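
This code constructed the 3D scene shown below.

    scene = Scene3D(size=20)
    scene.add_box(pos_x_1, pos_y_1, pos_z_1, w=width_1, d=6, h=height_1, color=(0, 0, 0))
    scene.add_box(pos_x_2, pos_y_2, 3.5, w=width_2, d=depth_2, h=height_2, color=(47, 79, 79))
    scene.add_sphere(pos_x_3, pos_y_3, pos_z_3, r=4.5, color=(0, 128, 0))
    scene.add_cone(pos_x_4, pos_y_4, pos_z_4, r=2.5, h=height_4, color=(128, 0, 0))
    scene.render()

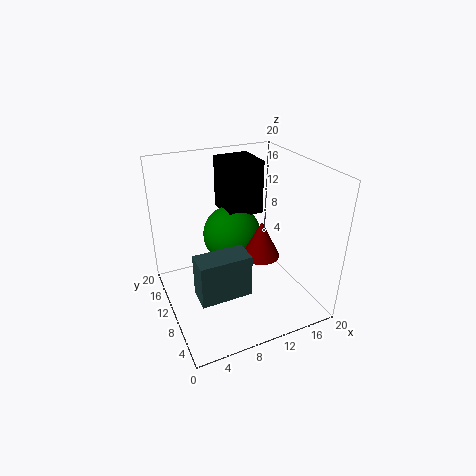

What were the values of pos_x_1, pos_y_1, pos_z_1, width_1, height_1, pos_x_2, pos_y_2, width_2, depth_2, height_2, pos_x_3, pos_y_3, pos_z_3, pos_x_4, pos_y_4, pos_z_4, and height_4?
pos_x_1 = 10.5
pos_y_1 = 14
pos_z_1 = 11
width_1 = 5.5
height_1 = 8
pos_x_2 = 3
pos_y_2 = 5.5
width_2 = 7
depth_2 = 3.5
height_2 = 6
pos_x_3 = 11.5
pos_y_3 = 15.5
pos_z_3 = 7.5
pos_x_4 = 12
pos_y_4 = 7
pos_z_4 = 8.5
height_4 = 5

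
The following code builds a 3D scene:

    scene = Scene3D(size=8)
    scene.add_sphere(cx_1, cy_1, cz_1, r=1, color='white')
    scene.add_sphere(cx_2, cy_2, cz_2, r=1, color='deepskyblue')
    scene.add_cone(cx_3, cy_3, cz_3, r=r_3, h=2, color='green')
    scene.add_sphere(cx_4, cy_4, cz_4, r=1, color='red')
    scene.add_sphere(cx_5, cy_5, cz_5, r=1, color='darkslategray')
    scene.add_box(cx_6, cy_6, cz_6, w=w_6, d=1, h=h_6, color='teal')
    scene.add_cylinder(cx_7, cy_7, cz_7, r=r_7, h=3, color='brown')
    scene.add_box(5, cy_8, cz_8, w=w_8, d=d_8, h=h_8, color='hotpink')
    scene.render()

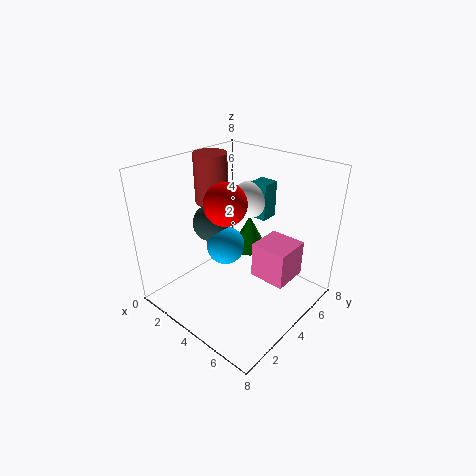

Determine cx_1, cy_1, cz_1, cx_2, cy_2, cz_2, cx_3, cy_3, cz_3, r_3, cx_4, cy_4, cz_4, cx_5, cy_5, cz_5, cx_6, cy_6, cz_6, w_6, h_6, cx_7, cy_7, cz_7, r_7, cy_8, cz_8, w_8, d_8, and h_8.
cx_1 = 4, cy_1 = 5, cz_1 = 6, cx_2 = 4, cy_2 = 3, cz_2 = 4, cx_3 = 4, cy_3 = 5, cz_3 = 3, r_3 = 1, cx_4 = 5, cy_4 = 2, cz_4 = 7, cx_5 = 3, cy_5 = 3, cz_5 = 5, cx_6 = 4, cy_6 = 5, cz_6 = 5, w_6 = 1, h_6 = 2, cx_7 = 1, cy_7 = 5, cz_7 = 5, r_7 = 1, cy_8 = 4, cz_8 = 2, w_8 = 2, d_8 = 2, h_8 = 2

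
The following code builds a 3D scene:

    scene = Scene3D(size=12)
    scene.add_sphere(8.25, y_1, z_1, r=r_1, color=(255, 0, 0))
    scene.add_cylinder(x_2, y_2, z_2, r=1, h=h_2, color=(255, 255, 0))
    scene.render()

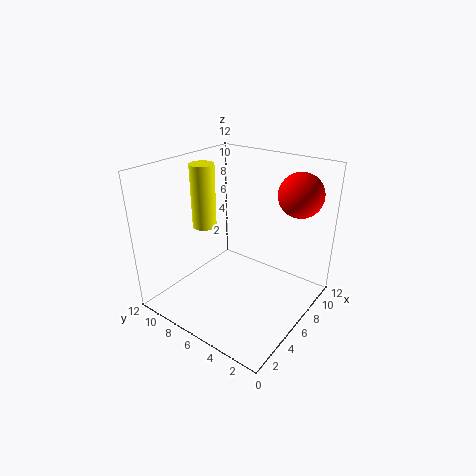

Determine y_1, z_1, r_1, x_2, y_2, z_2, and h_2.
y_1 = 1.75
z_1 = 10
r_1 = 1.75
x_2 = 5
y_2 = 8.75
z_2 = 6.75
h_2 = 5.25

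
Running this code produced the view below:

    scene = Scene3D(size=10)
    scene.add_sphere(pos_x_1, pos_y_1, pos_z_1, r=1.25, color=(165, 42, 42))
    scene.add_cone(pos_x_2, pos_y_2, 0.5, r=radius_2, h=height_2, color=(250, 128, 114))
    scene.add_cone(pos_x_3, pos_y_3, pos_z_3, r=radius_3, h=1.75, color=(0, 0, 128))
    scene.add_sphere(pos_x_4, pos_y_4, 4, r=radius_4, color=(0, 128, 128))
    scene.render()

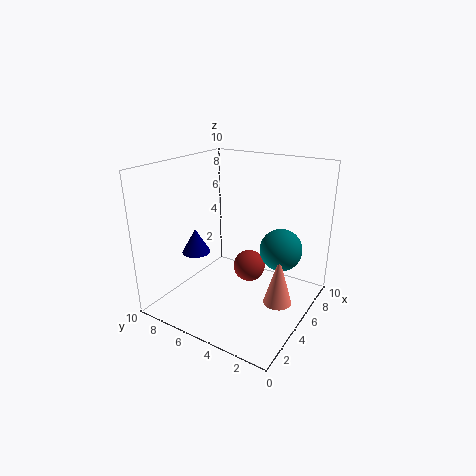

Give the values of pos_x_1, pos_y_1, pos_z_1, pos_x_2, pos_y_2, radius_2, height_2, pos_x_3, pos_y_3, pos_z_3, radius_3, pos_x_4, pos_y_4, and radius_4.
pos_x_1 = 7.5, pos_y_1 = 5.5, pos_z_1 = 1.5, pos_x_2 = 5.5, pos_y_2 = 2, radius_2 = 1, height_2 = 3.5, pos_x_3 = 3.75, pos_y_3 = 7.75, pos_z_3 = 3.75, radius_3 = 1, pos_x_4 = 6.75, pos_y_4 = 2.5, radius_4 = 1.5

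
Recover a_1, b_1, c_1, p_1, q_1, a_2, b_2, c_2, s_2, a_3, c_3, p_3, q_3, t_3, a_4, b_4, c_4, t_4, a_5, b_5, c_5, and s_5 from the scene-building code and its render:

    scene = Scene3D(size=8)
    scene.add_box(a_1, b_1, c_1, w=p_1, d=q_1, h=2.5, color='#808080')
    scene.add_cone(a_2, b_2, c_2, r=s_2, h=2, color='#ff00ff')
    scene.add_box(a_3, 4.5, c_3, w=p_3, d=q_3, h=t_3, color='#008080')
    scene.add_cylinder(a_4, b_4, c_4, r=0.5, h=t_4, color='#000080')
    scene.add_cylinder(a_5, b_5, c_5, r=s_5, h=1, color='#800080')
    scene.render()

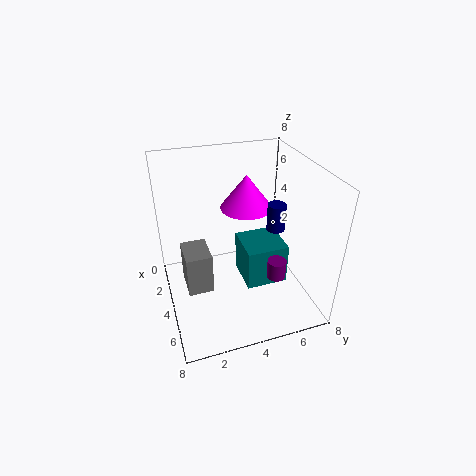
a_1 = 2, b_1 = 1, c_1 = 0.5, p_1 = 2, q_1 = 1.5, a_2 = 2.5, b_2 = 5, c_2 = 5, s_2 = 1.5, a_3 = 2, c_3 = 0.5, p_3 = 2.5, q_3 = 2.5, t_3 = 2.5, a_4 = 4.5, b_4 = 6, c_4 = 4.5, t_4 = 1.5, a_5 = 6, b_5 = 5.5, c_5 = 2.5, s_5 = 0.5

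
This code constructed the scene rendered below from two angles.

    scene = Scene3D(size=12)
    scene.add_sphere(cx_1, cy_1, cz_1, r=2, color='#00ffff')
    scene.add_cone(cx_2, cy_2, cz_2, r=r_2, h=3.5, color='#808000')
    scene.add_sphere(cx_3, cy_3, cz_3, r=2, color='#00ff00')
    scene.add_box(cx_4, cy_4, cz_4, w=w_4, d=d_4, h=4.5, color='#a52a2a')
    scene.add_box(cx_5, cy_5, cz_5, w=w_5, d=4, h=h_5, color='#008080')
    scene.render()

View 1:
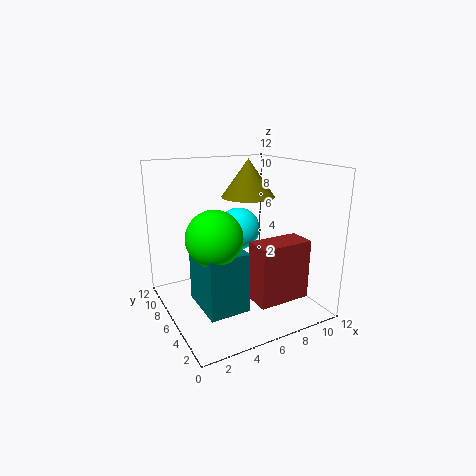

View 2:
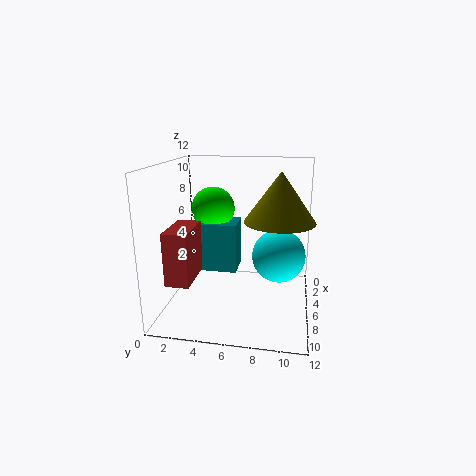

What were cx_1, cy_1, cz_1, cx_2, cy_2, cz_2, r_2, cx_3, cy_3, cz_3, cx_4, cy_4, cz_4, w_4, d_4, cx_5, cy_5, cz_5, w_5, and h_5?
cx_1 = 8; cy_1 = 9.5; cz_1 = 5.5; cx_2 = 9; cy_2 = 9.5; cz_2 = 8.5; r_2 = 2.5; cx_3 = 2.5; cy_3 = 3; cz_3 = 7.5; cx_4 = 5; cy_4 = 0.5; cz_4 = 2.5; w_4 = 4; d_4 = 2; cx_5 = 1.5; cy_5 = 1.5; cz_5 = 2; w_5 = 3; h_5 = 4.5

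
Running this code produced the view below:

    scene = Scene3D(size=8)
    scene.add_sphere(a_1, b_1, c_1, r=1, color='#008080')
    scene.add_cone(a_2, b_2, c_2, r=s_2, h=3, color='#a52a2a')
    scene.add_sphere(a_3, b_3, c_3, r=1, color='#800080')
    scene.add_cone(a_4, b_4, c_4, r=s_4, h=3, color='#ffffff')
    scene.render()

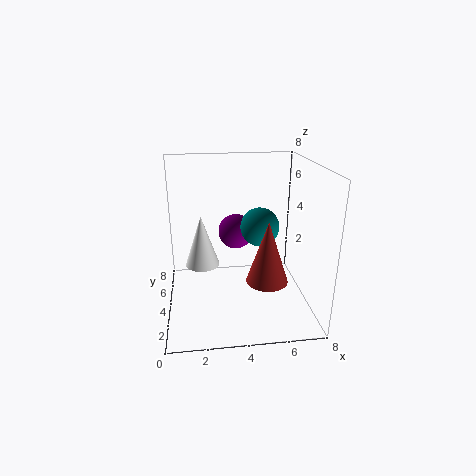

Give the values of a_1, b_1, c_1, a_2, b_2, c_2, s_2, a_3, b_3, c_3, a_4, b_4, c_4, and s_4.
a_1 = 5, b_1 = 3, c_1 = 5, a_2 = 5, b_2 = 1, c_2 = 3, s_2 = 1, a_3 = 4, b_3 = 5, c_3 = 4, a_4 = 2, b_4 = 5, c_4 = 2, s_4 = 1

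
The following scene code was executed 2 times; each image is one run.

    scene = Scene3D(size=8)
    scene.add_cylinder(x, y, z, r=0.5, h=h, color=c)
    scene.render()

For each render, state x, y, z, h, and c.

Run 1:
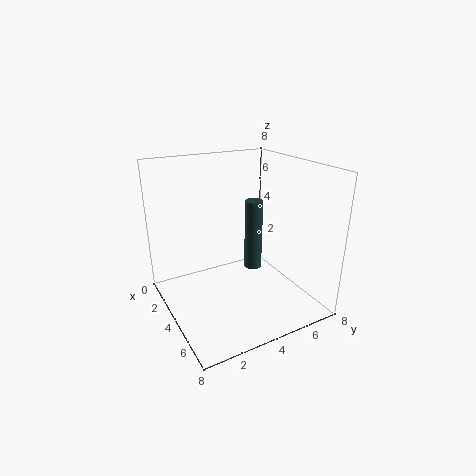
x = 4, y = 5, z = 2, h = 4, c = 'darkslategray'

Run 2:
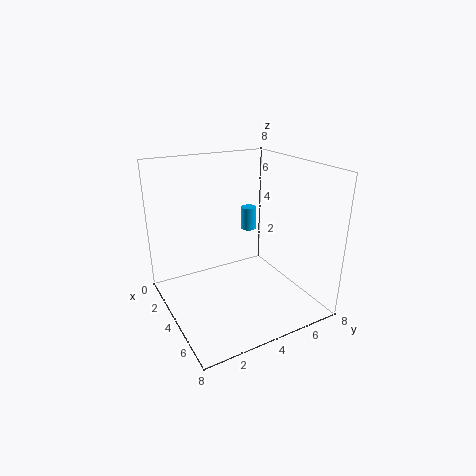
x = 1, y = 6.5, z = 3, h = 1.5, c = 'deepskyblue'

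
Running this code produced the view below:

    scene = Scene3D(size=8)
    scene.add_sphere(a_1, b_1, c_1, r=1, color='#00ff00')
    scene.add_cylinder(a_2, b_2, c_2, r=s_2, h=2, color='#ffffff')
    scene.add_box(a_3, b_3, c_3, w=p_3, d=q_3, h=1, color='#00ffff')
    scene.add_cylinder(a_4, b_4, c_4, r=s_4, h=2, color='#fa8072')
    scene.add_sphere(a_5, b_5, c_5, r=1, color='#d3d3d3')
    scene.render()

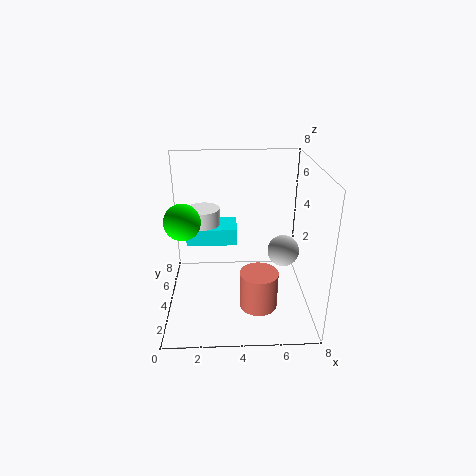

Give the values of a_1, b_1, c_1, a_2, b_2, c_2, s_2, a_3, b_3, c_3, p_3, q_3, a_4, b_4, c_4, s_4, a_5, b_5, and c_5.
a_1 = 1
b_1 = 4
c_1 = 5
a_2 = 2
b_2 = 6
c_2 = 3
s_2 = 1
a_3 = 1
b_3 = 5
c_3 = 3
p_3 = 3
q_3 = 2
a_4 = 5
b_4 = 2
c_4 = 1
s_4 = 1
a_5 = 7
b_5 = 6
c_5 = 2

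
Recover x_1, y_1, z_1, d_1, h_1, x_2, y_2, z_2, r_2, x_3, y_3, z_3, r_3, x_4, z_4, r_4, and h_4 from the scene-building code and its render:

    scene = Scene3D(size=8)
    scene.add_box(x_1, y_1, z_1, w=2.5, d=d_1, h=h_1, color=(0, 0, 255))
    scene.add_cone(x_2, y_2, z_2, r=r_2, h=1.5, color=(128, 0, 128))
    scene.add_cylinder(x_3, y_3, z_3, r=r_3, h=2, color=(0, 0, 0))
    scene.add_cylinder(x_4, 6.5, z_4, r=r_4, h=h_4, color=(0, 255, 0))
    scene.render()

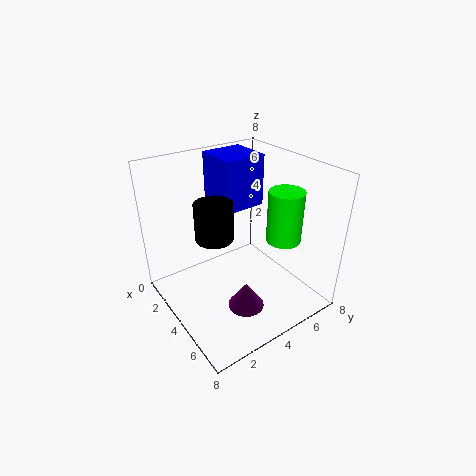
x_1 = 0.5
y_1 = 4
z_1 = 5
d_1 = 2.5
h_1 = 3
x_2 = 5.5
y_2 = 3.5
z_2 = 0.5
r_2 = 1
x_3 = 4
y_3 = 2.5
z_3 = 4.5
r_3 = 1
x_4 = 5
z_4 = 3.5
r_4 = 1
h_4 = 3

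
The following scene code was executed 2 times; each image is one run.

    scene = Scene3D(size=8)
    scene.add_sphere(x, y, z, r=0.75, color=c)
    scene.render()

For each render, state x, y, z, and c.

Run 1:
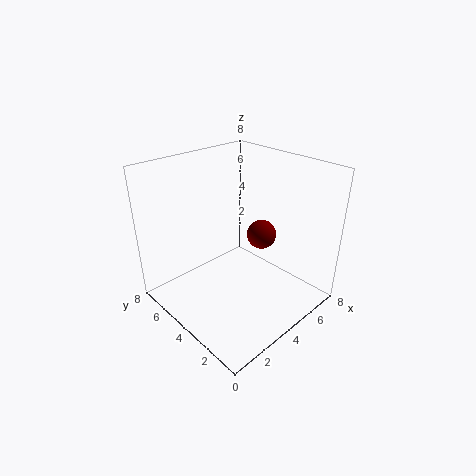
x = 4.25; y = 2.5; z = 4.75; c = 'maroon'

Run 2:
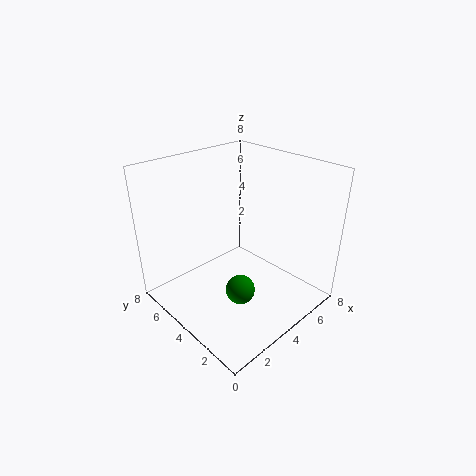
x = 2.5; y = 2.25; z = 2.25; c = 'green'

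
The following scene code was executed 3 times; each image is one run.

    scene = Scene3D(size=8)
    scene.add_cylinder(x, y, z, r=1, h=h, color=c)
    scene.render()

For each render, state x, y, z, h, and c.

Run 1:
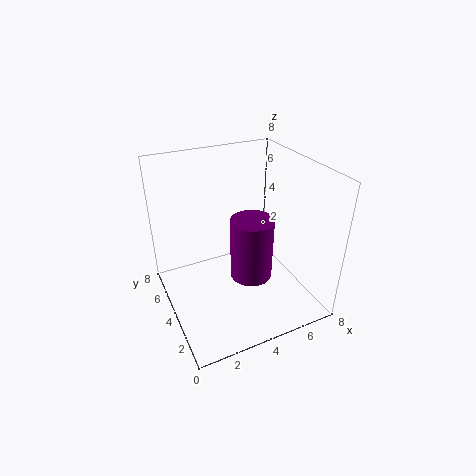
x = 3.5, y = 1.5, z = 3.5, h = 3, c = 'purple'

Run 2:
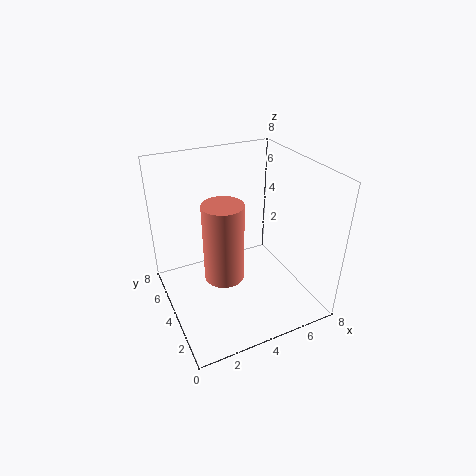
x = 2.5, y = 2.5, z = 3, h = 4, c = 'salmon'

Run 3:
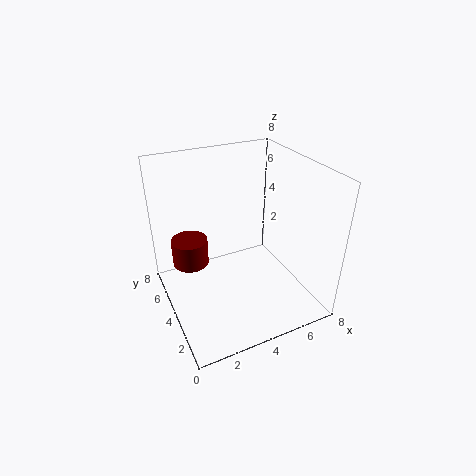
x = 1.5, y = 5, z = 2.5, h = 1.5, c = 'maroon'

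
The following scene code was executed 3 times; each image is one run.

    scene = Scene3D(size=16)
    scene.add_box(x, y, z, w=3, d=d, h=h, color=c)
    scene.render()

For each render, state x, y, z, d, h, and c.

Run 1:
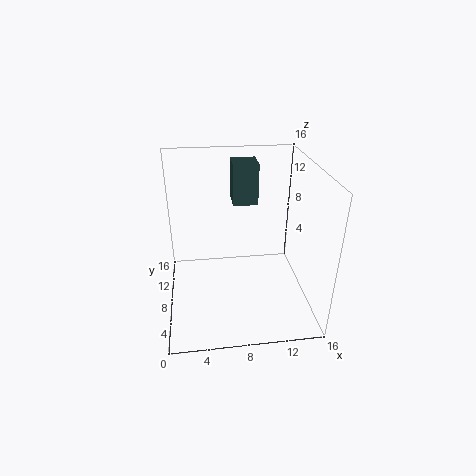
x = 8
y = 12
z = 10
d = 3
h = 5
c = 'darkslategray'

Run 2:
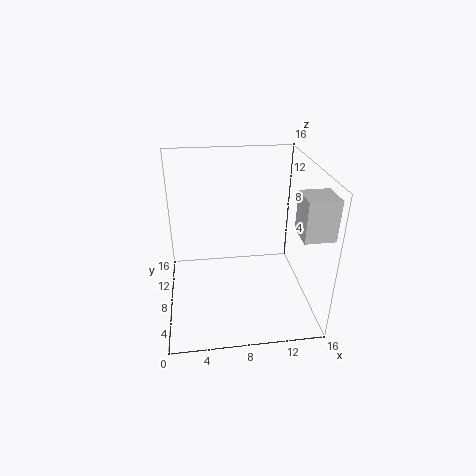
x = 13
y = 1
z = 11
d = 3
h = 4
c = 'lightgray'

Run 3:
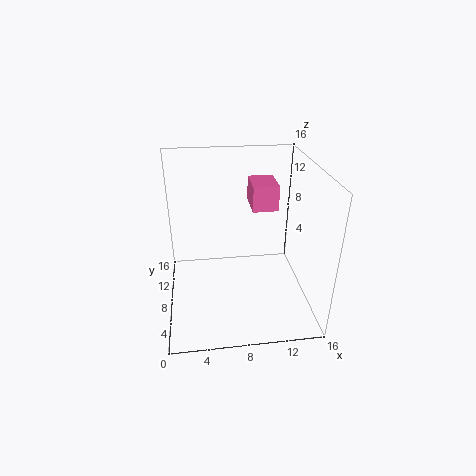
x = 10
y = 10
z = 10
d = 4
h = 3
c = 'hotpink'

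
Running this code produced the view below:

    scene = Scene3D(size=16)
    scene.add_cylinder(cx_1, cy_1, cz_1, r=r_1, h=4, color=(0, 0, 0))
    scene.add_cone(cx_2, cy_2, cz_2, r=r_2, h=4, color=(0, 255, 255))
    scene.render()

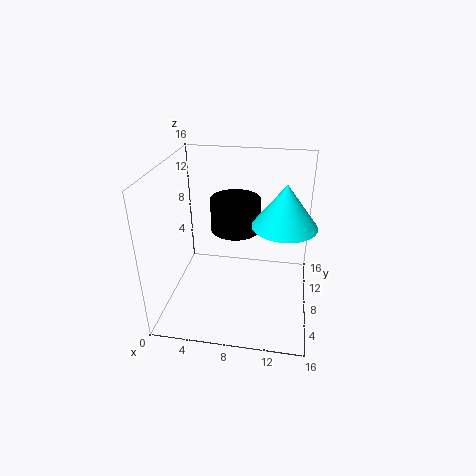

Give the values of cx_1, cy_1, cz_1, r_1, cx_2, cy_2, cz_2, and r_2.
cx_1 = 7
cy_1 = 12
cz_1 = 7
r_1 = 3
cx_2 = 13
cy_2 = 4
cz_2 = 12
r_2 = 3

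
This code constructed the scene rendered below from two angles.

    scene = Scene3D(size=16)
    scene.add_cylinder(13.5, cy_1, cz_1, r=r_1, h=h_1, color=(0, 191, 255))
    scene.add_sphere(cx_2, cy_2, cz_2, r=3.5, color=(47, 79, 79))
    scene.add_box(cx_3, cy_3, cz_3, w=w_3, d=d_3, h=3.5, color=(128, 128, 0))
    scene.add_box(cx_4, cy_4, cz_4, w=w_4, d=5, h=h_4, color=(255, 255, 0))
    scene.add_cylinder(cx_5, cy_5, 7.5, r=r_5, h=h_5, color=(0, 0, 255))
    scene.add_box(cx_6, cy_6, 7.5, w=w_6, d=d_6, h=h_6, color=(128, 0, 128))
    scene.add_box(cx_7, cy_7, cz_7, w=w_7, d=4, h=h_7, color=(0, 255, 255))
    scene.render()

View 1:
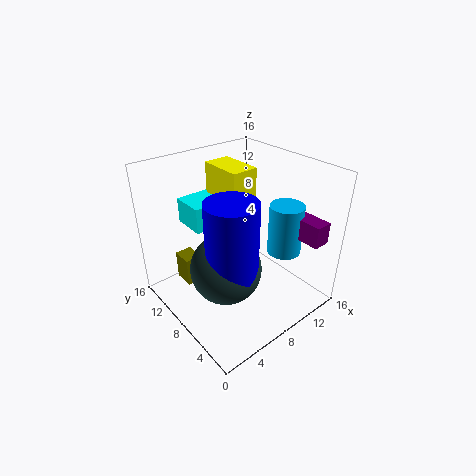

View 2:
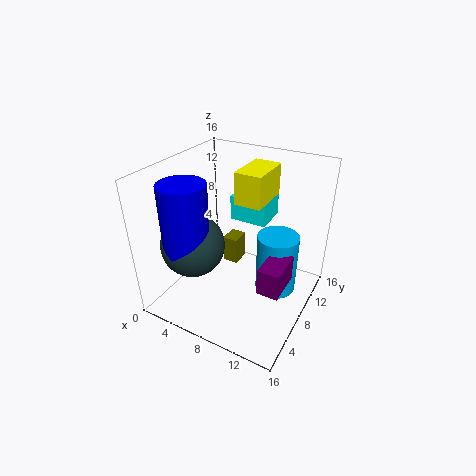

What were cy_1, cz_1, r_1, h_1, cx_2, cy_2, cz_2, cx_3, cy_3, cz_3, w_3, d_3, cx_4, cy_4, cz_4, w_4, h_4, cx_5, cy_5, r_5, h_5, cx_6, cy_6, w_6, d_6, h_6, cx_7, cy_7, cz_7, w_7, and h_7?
cy_1 = 6
cz_1 = 5
r_1 = 2
h_1 = 6
cx_2 = 4
cy_2 = 5
cz_2 = 7.5
cx_3 = 3.5
cy_3 = 12
cz_3 = 1
w_3 = 2
d_3 = 2.5
cx_4 = 7.5
cy_4 = 8
cz_4 = 12
w_4 = 3
h_4 = 3.5
cx_5 = 4
cy_5 = 4
r_5 = 2.5
h_5 = 7.5
cx_6 = 13.5
cy_6 = 1.5
w_6 = 2
d_6 = 3.5
h_6 = 2.5
cx_7 = 5
cy_7 = 11.5
cz_7 = 8
w_7 = 4.5
h_7 = 3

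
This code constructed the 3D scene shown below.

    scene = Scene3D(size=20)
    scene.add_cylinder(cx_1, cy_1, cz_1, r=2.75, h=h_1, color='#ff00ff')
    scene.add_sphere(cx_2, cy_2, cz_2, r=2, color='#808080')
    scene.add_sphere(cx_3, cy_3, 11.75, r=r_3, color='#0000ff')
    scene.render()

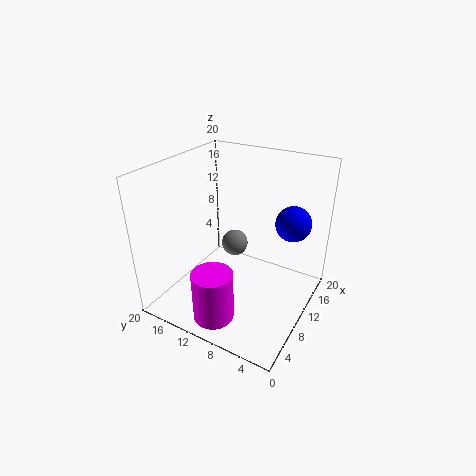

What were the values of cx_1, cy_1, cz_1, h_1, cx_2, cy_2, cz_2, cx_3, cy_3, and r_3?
cx_1 = 3.75; cy_1 = 10.25; cz_1 = 0.75; h_1 = 7; cx_2 = 13.75; cy_2 = 12.75; cz_2 = 6.5; cx_3 = 14.5; cy_3 = 3.75; r_3 = 2.5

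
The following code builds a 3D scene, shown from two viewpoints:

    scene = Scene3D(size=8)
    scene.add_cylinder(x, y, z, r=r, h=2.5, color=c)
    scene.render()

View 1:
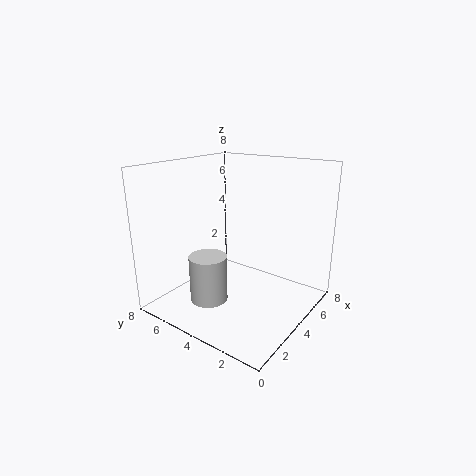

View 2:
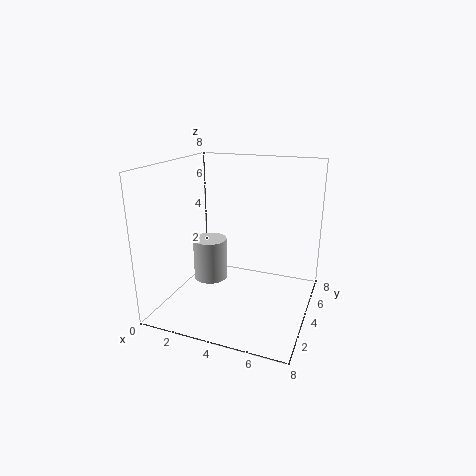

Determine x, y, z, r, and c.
x = 2; y = 4.5; z = 1; r = 1; c = 'lightgray'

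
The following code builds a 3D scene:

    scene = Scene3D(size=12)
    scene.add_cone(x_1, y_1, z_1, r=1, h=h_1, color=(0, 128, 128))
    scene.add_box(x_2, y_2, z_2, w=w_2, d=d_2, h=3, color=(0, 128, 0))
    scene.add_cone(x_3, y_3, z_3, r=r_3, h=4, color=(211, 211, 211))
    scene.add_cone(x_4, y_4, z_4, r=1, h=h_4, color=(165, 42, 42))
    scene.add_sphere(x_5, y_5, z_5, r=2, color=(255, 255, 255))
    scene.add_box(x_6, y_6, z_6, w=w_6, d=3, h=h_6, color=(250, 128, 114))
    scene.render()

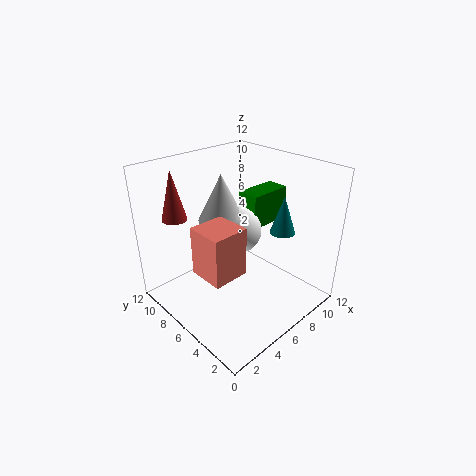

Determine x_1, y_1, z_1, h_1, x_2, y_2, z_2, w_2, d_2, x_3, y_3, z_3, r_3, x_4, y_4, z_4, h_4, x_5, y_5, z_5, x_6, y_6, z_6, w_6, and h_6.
x_1 = 8; y_1 = 3; z_1 = 7; h_1 = 3; x_2 = 8; y_2 = 6; z_2 = 6; w_2 = 4; d_2 = 2; x_3 = 6; y_3 = 8; z_3 = 7; r_3 = 2; x_4 = 2; y_4 = 9; z_4 = 8; h_4 = 4; x_5 = 7; y_5 = 7; z_5 = 6; x_6 = 2; y_6 = 4; z_6 = 4; w_6 = 3; h_6 = 4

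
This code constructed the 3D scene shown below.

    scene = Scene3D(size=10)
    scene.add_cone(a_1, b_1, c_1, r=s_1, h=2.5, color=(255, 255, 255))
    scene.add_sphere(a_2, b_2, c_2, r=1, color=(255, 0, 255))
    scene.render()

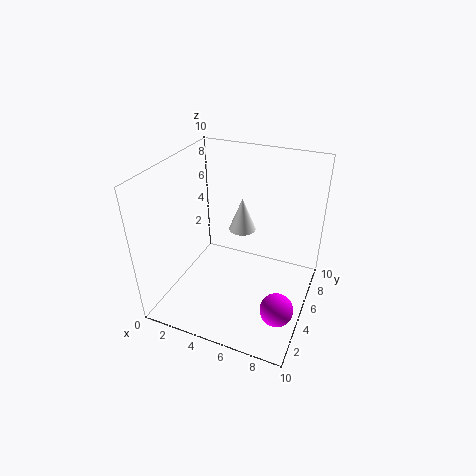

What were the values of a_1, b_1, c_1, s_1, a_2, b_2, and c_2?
a_1 = 4.5
b_1 = 7
c_1 = 4.5
s_1 = 1
a_2 = 9
b_2 = 1.5
c_2 = 3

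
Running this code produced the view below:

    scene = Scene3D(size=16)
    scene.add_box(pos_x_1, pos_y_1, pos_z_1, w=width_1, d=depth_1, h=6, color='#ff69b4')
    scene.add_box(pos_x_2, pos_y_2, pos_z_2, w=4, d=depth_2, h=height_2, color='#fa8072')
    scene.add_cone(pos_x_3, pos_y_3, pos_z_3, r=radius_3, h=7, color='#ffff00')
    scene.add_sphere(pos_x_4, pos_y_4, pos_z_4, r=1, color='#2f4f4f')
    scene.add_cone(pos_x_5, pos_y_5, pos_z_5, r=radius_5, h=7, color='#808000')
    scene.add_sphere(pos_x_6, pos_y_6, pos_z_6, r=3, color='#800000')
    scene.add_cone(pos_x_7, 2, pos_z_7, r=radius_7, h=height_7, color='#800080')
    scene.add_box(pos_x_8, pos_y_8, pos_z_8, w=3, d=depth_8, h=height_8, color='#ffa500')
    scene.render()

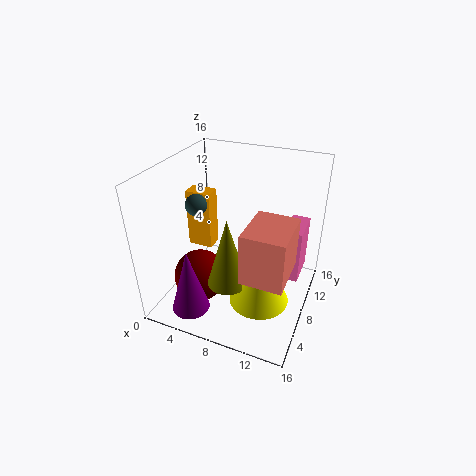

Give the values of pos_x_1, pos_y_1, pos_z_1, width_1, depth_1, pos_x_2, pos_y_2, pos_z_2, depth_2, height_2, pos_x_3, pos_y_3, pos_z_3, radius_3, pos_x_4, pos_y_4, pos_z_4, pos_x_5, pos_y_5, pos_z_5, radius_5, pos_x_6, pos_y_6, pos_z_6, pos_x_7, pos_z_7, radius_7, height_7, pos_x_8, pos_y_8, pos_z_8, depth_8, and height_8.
pos_x_1 = 13, pos_y_1 = 8, pos_z_1 = 4, width_1 = 2, depth_1 = 4, pos_x_2 = 11, pos_y_2 = 1, pos_z_2 = 8, depth_2 = 5, height_2 = 5, pos_x_3 = 12, pos_y_3 = 4, pos_z_3 = 4, radius_3 = 3, pos_x_4 = 6, pos_y_4 = 3, pos_z_4 = 14, pos_x_5 = 9, pos_y_5 = 3, pos_z_5 = 6, radius_5 = 2, pos_x_6 = 4, pos_y_6 = 6, pos_z_6 = 3, pos_x_7 = 5, pos_z_7 = 2, radius_7 = 2, height_7 = 7, pos_x_8 = 1, pos_y_8 = 9, pos_z_8 = 5, depth_8 = 2, height_8 = 7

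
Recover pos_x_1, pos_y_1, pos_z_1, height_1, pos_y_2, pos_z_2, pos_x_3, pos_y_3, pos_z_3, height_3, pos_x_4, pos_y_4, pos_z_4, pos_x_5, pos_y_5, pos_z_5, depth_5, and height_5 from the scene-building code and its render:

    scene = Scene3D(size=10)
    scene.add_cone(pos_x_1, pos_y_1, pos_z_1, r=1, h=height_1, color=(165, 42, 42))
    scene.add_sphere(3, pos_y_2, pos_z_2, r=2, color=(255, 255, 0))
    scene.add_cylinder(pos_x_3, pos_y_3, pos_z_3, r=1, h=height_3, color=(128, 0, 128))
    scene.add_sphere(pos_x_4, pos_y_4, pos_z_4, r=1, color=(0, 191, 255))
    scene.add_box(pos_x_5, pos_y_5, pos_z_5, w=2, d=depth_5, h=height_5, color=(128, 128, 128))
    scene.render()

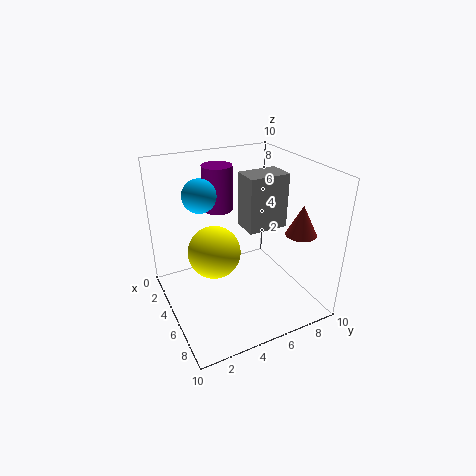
pos_x_1 = 8, pos_y_1 = 8, pos_z_1 = 6, height_1 = 2, pos_y_2 = 4, pos_z_2 = 3, pos_x_3 = 4, pos_y_3 = 4, pos_z_3 = 7, height_3 = 3, pos_x_4 = 6, pos_y_4 = 2, pos_z_4 = 9, pos_x_5 = 3, pos_y_5 = 6, pos_z_5 = 5, depth_5 = 3, height_5 = 4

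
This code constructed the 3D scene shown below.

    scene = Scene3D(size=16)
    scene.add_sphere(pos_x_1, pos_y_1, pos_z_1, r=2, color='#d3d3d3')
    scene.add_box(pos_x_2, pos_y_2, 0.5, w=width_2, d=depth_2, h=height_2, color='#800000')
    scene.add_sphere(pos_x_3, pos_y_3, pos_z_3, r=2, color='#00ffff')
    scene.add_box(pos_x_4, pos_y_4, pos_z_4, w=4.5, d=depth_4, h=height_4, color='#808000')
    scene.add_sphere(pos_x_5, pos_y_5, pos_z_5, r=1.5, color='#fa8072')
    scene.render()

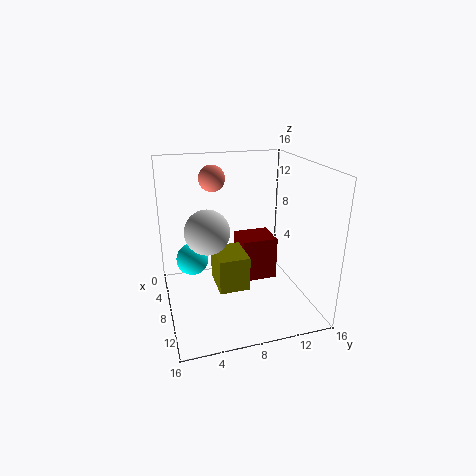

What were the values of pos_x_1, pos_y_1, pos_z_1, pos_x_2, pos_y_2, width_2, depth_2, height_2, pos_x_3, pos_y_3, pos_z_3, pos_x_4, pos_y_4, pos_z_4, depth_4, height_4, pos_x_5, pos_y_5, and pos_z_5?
pos_x_1 = 13.5
pos_y_1 = 3.5
pos_z_1 = 11.5
pos_x_2 = 1.5
pos_y_2 = 9.5
width_2 = 4
depth_2 = 4.5
height_2 = 5.5
pos_x_3 = 3
pos_y_3 = 3.5
pos_z_3 = 3.5
pos_x_4 = 5
pos_y_4 = 5.5
pos_z_4 = 2
depth_4 = 3.5
height_4 = 4
pos_x_5 = 4.5
pos_y_5 = 6
pos_z_5 = 14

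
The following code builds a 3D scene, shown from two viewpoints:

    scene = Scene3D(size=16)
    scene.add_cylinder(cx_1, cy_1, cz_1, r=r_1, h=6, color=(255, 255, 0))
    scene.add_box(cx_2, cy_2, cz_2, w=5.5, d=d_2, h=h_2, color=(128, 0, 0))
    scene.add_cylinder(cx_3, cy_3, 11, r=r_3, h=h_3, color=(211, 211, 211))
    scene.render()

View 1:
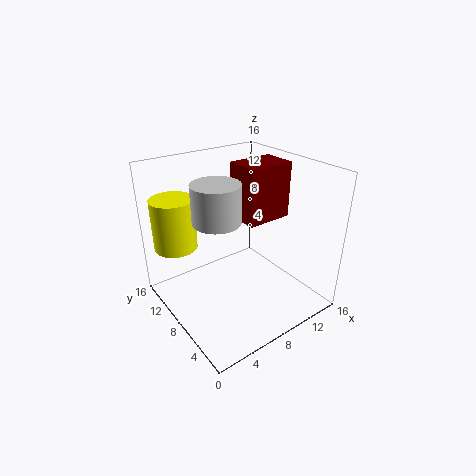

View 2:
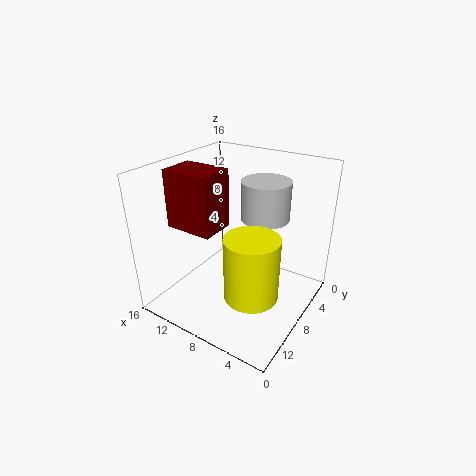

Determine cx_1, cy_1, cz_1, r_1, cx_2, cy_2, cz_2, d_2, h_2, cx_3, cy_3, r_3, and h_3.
cx_1 = 3
cy_1 = 13.5
cz_1 = 6
r_1 = 2.5
cx_2 = 9.5
cy_2 = 7.5
cz_2 = 9
d_2 = 4
h_2 = 6.5
cx_3 = 5
cy_3 = 7.5
r_3 = 2.5
h_3 = 4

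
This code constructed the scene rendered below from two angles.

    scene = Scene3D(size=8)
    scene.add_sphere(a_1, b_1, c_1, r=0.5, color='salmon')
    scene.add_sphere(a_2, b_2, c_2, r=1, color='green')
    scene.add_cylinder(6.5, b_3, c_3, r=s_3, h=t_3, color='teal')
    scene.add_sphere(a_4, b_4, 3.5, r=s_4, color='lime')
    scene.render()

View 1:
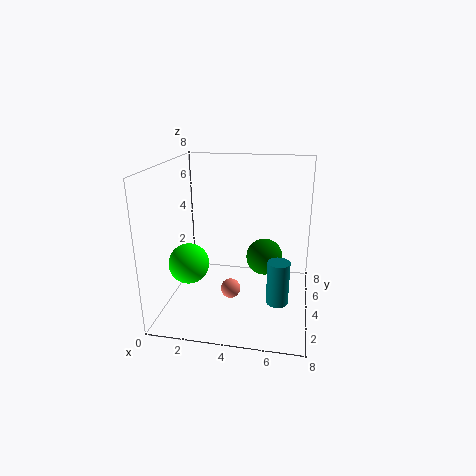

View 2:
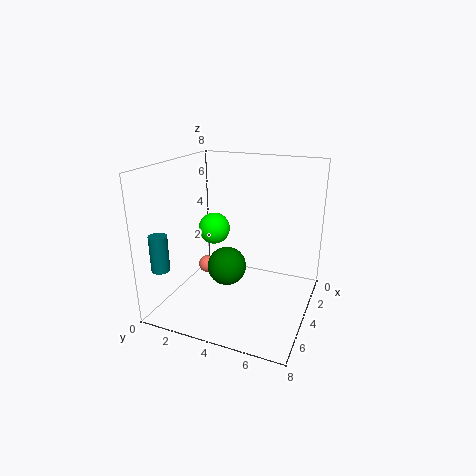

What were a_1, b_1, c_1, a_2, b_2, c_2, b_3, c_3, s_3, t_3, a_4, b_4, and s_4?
a_1 = 4; b_1 = 2; c_1 = 2; a_2 = 5.5; b_2 = 4; c_2 = 3; b_3 = 0.5; c_3 = 2.5; s_3 = 0.5; t_3 = 2; a_4 = 2; b_4 = 1.5; s_4 = 1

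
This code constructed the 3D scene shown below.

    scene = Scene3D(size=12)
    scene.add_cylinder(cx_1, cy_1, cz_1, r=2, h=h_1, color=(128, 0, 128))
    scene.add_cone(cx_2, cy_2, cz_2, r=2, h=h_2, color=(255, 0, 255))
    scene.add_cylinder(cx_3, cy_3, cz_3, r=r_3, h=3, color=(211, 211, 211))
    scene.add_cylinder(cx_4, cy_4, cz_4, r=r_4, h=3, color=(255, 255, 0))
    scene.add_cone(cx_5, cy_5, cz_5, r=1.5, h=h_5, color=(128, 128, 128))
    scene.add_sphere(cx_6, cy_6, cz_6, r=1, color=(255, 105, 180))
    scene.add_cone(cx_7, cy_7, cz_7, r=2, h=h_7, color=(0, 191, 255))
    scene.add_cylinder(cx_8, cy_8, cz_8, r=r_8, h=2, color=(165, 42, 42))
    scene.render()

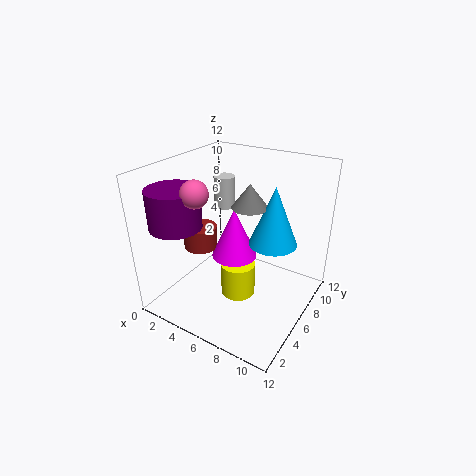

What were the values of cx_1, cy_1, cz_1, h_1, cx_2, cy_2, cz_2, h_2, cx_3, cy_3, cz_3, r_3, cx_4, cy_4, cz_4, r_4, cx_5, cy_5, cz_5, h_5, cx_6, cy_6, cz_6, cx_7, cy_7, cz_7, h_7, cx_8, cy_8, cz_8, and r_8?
cx_1 = 3; cy_1 = 2; cz_1 = 8; h_1 = 3; cx_2 = 5; cy_2 = 7; cz_2 = 3.5; h_2 = 4.5; cx_3 = 2; cy_3 = 10; cz_3 = 6.5; r_3 = 1; cx_4 = 6; cy_4 = 6; cz_4 = 0.5; r_4 = 1.5; cx_5 = 6.5; cy_5 = 7; cz_5 = 8.5; h_5 = 2; cx_6 = 5; cy_6 = 2; cz_6 = 11; cx_7 = 8.5; cy_7 = 7.5; cz_7 = 5.5; h_7 = 5; cx_8 = 2; cy_8 = 6; cz_8 = 4; r_8 = 1.5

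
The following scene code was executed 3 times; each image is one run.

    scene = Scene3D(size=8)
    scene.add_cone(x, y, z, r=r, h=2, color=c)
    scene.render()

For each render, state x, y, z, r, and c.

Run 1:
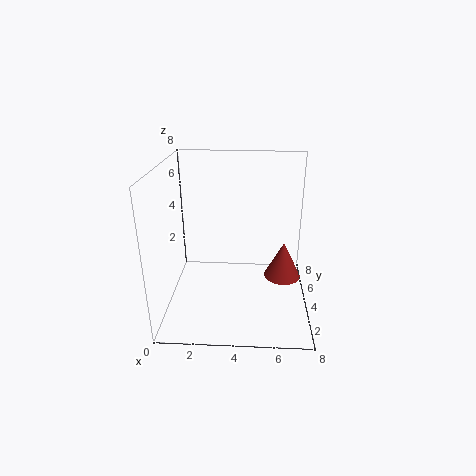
x = 6.5
y = 3.5
z = 2
r = 1
c = 'brown'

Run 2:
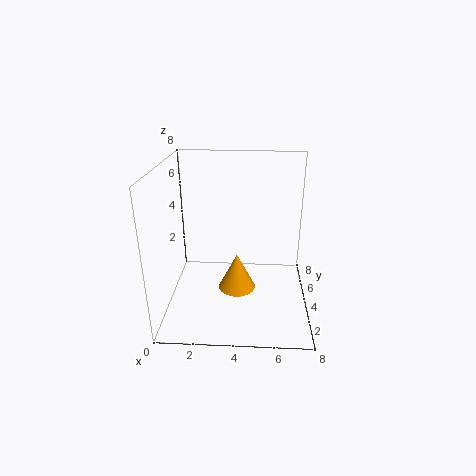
x = 4
y = 3
z = 1.5
r = 1
c = 'orange'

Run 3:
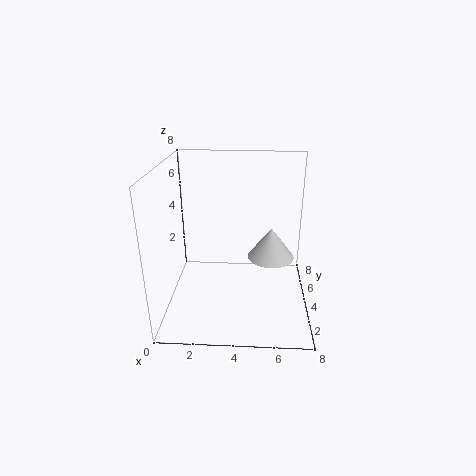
x = 6
y = 6.5
z = 1.5
r = 1.5
c = 'lightgray'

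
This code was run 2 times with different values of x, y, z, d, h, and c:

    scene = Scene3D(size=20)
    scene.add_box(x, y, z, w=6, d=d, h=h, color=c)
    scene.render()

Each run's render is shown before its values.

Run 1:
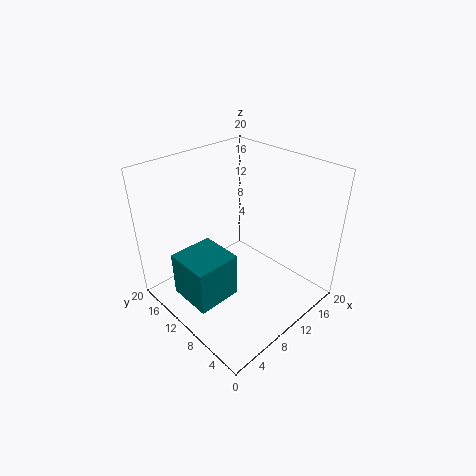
x = 1; y = 7; z = 4; d = 6; h = 6; c = 'teal'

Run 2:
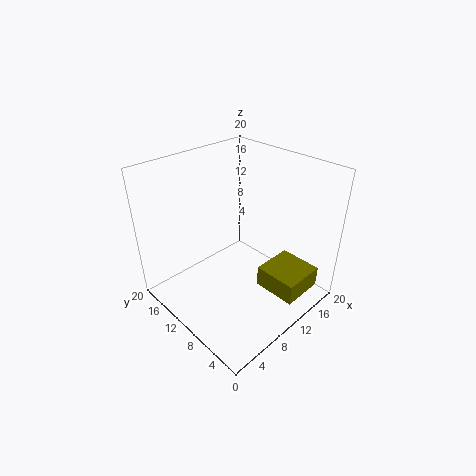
x = 11; y = 1; z = 3; d = 6; h = 3; c = 'olive'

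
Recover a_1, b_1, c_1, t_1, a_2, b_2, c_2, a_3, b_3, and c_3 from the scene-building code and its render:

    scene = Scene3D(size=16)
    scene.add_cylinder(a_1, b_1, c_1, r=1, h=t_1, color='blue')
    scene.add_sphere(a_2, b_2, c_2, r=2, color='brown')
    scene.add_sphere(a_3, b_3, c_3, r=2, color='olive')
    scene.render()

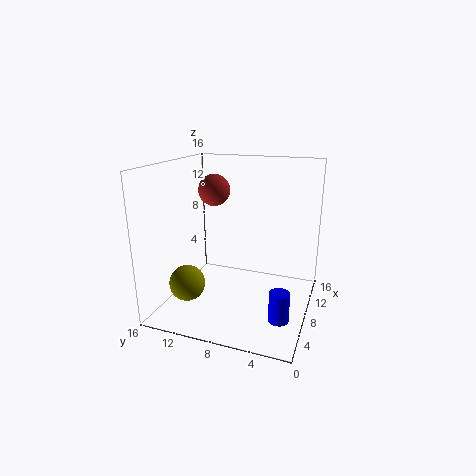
a_1 = 3; b_1 = 2; c_1 = 2; t_1 = 3; a_2 = 13; b_2 = 13; c_2 = 12; a_3 = 5; b_3 = 13; c_3 = 3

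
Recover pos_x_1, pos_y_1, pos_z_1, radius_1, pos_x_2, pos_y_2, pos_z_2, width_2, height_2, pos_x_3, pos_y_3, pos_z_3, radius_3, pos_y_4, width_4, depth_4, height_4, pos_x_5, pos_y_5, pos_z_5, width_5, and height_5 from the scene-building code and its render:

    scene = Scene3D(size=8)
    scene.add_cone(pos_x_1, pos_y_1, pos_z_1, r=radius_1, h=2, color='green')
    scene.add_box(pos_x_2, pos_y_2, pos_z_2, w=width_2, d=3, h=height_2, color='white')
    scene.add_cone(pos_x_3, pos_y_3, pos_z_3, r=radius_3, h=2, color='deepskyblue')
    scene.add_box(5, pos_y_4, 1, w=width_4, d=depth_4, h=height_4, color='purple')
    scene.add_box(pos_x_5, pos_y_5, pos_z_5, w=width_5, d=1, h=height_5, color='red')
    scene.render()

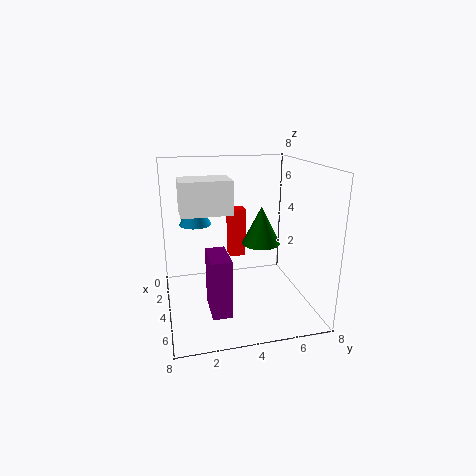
pos_x_1 = 5
pos_y_1 = 5
pos_z_1 = 4
radius_1 = 1
pos_x_2 = 1
pos_y_2 = 1
pos_z_2 = 5
width_2 = 2
height_2 = 2
pos_x_3 = 1
pos_y_3 = 2
pos_z_3 = 4
radius_3 = 1
pos_y_4 = 2
width_4 = 2
depth_4 = 1
height_4 = 3
pos_x_5 = 1
pos_y_5 = 4
pos_z_5 = 2
width_5 = 1
height_5 = 3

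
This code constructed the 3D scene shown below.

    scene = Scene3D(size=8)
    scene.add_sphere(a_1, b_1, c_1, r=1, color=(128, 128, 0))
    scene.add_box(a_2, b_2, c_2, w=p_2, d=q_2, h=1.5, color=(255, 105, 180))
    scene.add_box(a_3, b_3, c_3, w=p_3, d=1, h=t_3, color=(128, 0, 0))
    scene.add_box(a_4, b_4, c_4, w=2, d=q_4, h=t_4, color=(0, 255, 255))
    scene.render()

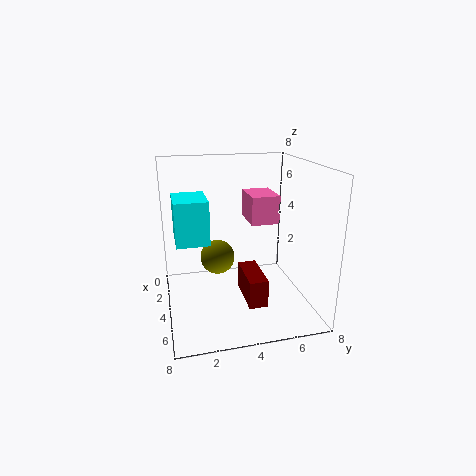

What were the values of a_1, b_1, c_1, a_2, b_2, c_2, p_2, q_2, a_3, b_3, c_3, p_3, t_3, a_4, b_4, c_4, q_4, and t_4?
a_1 = 3
b_1 = 3
c_1 = 2.5
a_2 = 3
b_2 = 4.5
c_2 = 5
p_2 = 2
q_2 = 1.5
a_3 = 4
b_3 = 4
c_3 = 1
p_3 = 2.5
t_3 = 1.5
a_4 = 5
b_4 = 0.5
c_4 = 5
q_4 = 1.5
t_4 = 2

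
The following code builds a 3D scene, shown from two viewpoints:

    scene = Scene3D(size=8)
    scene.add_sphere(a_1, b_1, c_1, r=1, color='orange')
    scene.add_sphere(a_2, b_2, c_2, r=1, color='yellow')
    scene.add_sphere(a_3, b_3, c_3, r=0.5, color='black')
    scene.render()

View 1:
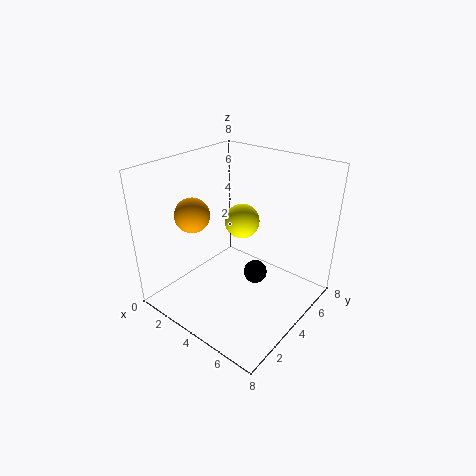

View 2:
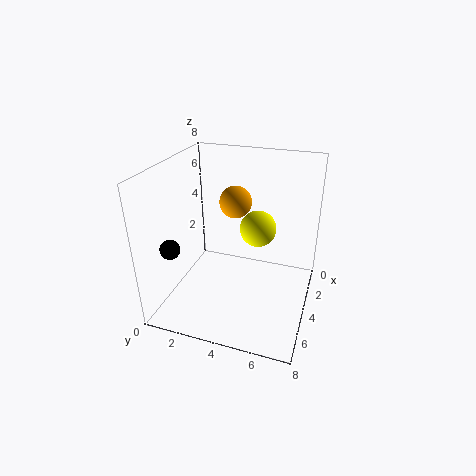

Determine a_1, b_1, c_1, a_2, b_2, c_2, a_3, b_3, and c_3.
a_1 = 1.5
b_1 = 3
c_1 = 5
a_2 = 3.5
b_2 = 5
c_2 = 4.5
a_3 = 7
b_3 = 1.5
c_3 = 4.5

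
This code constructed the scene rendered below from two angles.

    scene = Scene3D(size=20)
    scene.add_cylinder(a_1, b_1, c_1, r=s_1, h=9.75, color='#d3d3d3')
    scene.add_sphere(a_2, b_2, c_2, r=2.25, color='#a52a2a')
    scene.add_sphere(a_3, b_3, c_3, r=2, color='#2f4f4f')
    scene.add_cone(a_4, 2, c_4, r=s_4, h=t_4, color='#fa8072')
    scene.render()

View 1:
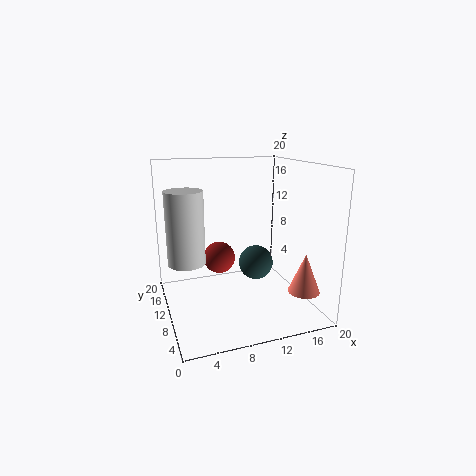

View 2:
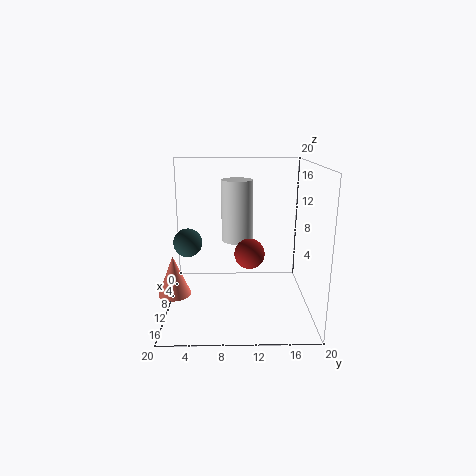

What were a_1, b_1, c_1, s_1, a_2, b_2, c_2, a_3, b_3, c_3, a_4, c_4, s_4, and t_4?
a_1 = 2.75
b_1 = 10
c_1 = 7.25
s_1 = 2.5
a_2 = 7.75
b_2 = 11.75
c_2 = 6.75
a_3 = 9.75
b_3 = 3
c_3 = 9.25
a_4 = 16
c_4 = 4.75
s_4 = 2
t_4 = 5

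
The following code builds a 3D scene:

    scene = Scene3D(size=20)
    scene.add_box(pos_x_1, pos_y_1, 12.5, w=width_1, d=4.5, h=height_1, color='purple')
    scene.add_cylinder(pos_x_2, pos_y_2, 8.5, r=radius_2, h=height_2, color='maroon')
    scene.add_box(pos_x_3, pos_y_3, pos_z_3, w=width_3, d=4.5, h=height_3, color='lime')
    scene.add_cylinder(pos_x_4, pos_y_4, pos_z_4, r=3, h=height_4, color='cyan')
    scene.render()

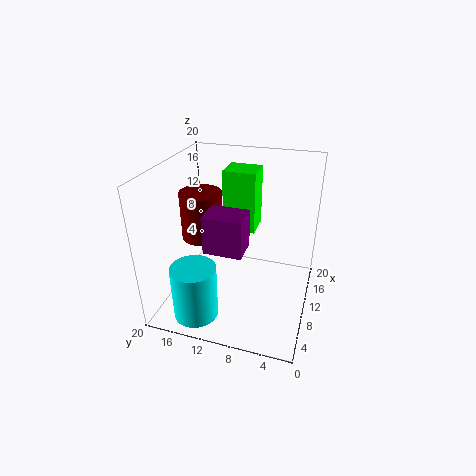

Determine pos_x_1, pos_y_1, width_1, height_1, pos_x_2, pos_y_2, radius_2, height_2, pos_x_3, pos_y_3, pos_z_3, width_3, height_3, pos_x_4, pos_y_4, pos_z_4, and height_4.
pos_x_1 = 1.5, pos_y_1 = 7, width_1 = 3.5, height_1 = 4.5, pos_x_2 = 11.5, pos_y_2 = 16, radius_2 = 3, height_2 = 7, pos_x_3 = 11, pos_y_3 = 8, pos_z_3 = 10.5, width_3 = 4, height_3 = 8.5, pos_x_4 = 3.5, pos_y_4 = 14, pos_z_4 = 1, height_4 = 7.5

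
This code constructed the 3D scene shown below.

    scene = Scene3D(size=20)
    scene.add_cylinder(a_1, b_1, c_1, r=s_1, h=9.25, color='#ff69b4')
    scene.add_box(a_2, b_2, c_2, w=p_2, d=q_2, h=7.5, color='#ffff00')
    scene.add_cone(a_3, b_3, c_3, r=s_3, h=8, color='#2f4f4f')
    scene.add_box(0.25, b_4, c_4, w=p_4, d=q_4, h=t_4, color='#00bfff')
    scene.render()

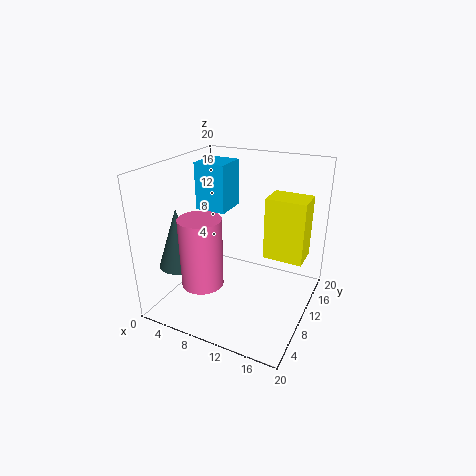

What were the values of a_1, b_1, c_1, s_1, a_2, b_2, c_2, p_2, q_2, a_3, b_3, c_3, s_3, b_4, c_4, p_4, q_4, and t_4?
a_1 = 7.5
b_1 = 4.5
c_1 = 5.25
s_1 = 2.75
a_2 = 15.25
b_2 = 6.25
c_2 = 10.25
p_2 = 4.75
q_2 = 3.5
a_3 = 3.75
b_3 = 4.75
c_3 = 7
s_3 = 2.75
b_4 = 14.5
c_4 = 11
p_4 = 5
q_4 = 5.25
t_4 = 7.5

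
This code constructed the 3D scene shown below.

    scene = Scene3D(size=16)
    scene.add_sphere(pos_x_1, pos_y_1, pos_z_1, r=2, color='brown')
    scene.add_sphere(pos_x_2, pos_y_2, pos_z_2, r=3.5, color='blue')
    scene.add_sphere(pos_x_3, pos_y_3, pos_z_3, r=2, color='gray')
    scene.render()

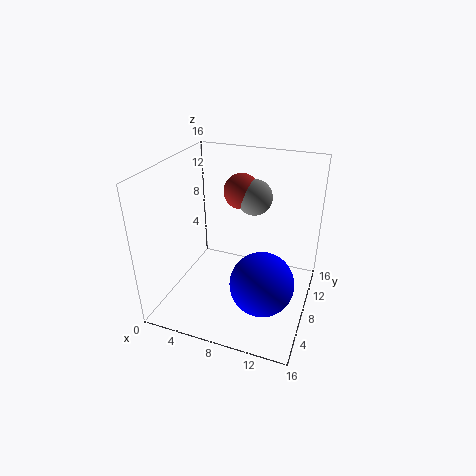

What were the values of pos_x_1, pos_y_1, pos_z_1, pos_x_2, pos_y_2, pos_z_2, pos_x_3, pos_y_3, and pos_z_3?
pos_x_1 = 7.5; pos_y_1 = 10.5; pos_z_1 = 12.5; pos_x_2 = 11.5; pos_y_2 = 6; pos_z_2 = 4; pos_x_3 = 9; pos_y_3 = 10.5; pos_z_3 = 12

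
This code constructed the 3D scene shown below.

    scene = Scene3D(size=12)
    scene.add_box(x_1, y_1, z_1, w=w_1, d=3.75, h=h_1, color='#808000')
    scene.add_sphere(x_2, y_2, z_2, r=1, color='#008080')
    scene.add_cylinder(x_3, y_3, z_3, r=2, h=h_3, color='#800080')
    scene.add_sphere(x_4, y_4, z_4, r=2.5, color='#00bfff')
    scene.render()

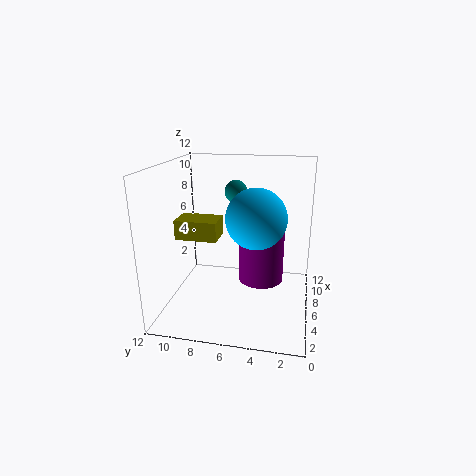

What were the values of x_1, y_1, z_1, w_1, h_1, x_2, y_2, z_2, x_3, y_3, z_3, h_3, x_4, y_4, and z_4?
x_1 = 6.25, y_1 = 8, z_1 = 5.25, w_1 = 2.5, h_1 = 1.75, x_2 = 8.75, y_2 = 6.75, z_2 = 9.25, x_3 = 7.75, y_3 = 4.25, z_3 = 1.5, h_3 = 5.25, x_4 = 6, y_4 = 4.5, z_4 = 7.75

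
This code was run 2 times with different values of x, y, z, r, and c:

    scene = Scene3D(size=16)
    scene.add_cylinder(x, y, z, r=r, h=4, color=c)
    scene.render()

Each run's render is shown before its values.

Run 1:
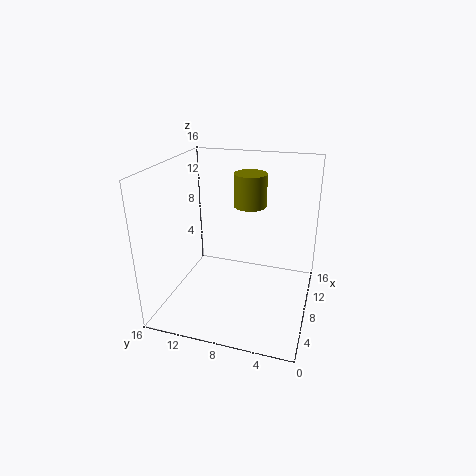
x = 13; y = 8; z = 10; r = 2; c = 'olive'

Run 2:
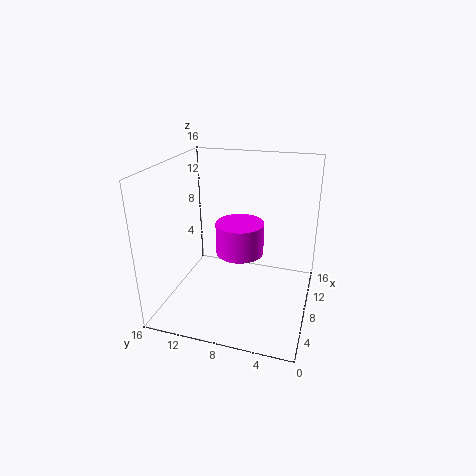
x = 12; y = 9; z = 4; r = 3; c = 'magenta'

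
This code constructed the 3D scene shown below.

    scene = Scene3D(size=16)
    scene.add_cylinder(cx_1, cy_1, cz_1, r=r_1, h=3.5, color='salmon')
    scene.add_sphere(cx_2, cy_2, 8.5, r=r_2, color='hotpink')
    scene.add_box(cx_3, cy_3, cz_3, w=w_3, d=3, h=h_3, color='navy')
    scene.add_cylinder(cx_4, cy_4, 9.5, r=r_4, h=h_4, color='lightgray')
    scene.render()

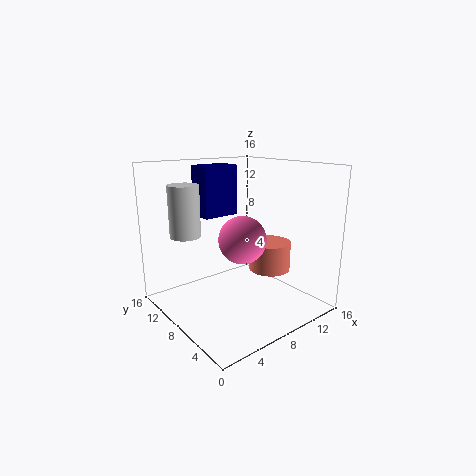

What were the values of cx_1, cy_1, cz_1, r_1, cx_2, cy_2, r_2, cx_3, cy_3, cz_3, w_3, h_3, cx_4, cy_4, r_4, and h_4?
cx_1 = 13; cy_1 = 8; cz_1 = 3; r_1 = 2.5; cx_2 = 7; cy_2 = 6; r_2 = 2.5; cx_3 = 6.5; cy_3 = 12; cz_3 = 9.5; w_3 = 4.5; h_3 = 6; cx_4 = 1.5; cy_4 = 8; r_4 = 1.5; h_4 = 5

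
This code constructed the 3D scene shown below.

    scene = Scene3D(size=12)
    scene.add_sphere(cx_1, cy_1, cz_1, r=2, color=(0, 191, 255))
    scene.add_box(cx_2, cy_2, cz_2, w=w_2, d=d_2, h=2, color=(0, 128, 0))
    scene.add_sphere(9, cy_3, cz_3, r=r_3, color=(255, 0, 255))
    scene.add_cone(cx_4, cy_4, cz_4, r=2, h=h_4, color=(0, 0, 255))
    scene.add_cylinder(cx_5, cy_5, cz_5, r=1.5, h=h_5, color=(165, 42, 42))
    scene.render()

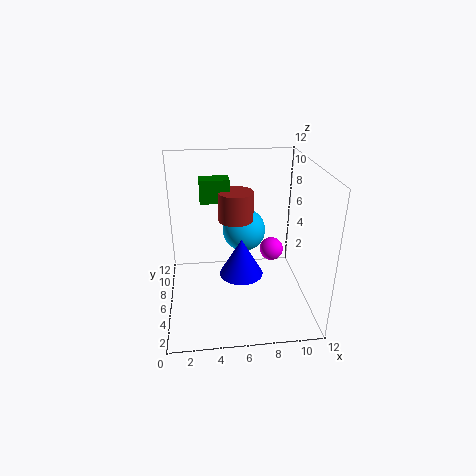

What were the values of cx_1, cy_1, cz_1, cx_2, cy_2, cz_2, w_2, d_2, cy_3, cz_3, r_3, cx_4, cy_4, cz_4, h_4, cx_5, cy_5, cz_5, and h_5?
cx_1 = 7
cy_1 = 9.5
cz_1 = 5
cx_2 = 3
cy_2 = 7.5
cz_2 = 8.5
w_2 = 2.5
d_2 = 1.5
cy_3 = 6.5
cz_3 = 4.5
r_3 = 1
cx_4 = 6.5
cy_4 = 7.5
cz_4 = 1.5
h_4 = 3.5
cx_5 = 6
cy_5 = 7.5
cz_5 = 7
h_5 = 2.5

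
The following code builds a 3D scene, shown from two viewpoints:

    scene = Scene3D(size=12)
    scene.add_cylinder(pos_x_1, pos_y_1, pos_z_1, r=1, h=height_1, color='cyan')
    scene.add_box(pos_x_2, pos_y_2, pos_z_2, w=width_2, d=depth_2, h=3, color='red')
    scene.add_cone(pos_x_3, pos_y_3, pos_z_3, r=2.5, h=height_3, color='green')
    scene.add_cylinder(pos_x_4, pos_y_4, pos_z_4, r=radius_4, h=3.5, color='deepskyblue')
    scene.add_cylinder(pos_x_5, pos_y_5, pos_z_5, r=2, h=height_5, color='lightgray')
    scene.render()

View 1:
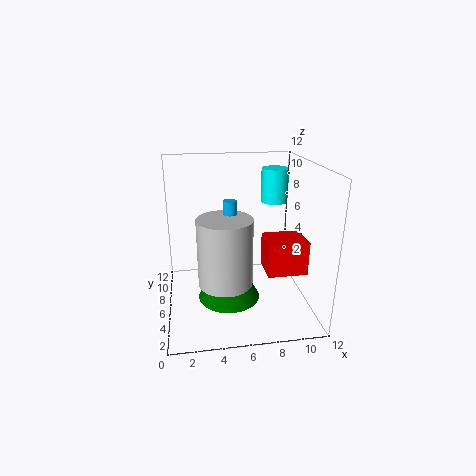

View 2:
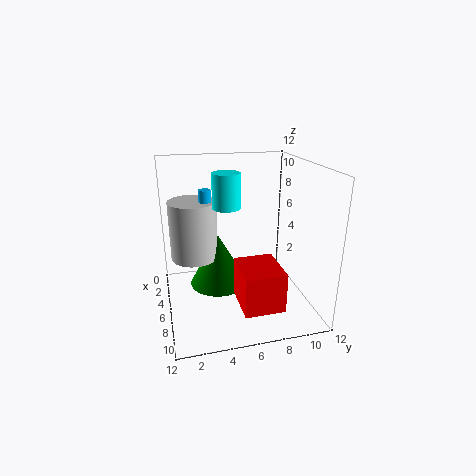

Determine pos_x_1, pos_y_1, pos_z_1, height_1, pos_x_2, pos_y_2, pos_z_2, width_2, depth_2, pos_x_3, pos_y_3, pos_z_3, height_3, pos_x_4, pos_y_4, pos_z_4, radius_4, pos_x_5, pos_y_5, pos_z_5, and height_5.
pos_x_1 = 8.5
pos_y_1 = 4.5
pos_z_1 = 9.5
height_1 = 2.5
pos_x_2 = 8.5
pos_y_2 = 5
pos_z_2 = 2.5
width_2 = 3.5
depth_2 = 3
pos_x_3 = 5
pos_y_3 = 4.5
pos_z_3 = 1.5
height_3 = 4.5
pos_x_4 = 5
pos_y_4 = 3.5
pos_z_4 = 6.5
radius_4 = 0.5
pos_x_5 = 4.5
pos_y_5 = 2.5
pos_z_5 = 4
height_5 = 5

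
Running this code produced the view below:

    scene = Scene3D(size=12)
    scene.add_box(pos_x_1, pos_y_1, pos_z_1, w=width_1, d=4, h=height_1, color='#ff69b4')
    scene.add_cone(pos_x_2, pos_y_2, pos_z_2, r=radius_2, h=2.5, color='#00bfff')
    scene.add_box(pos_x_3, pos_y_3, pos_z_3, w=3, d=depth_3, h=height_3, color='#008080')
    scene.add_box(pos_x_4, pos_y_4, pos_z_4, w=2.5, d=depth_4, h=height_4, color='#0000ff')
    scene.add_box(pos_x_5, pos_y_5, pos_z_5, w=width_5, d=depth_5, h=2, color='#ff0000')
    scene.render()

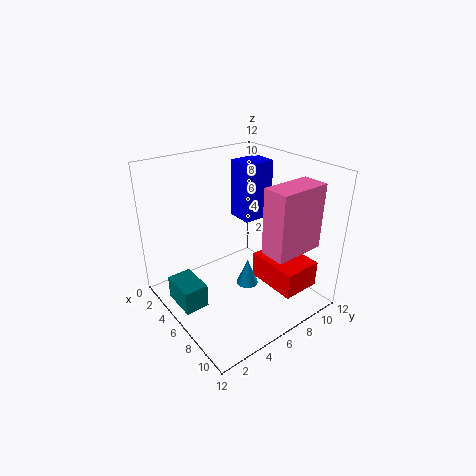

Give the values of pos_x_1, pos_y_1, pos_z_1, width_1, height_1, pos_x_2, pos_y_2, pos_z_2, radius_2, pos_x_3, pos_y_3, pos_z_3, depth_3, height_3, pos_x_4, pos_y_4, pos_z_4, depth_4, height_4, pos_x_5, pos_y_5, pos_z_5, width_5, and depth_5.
pos_x_1 = 9.5
pos_y_1 = 5.5
pos_z_1 = 6.5
width_1 = 2
height_1 = 5
pos_x_2 = 5.5
pos_y_2 = 7.5
pos_z_2 = 0.5
radius_2 = 1
pos_x_3 = 3.5
pos_y_3 = 0.5
pos_z_3 = 1
depth_3 = 2
height_3 = 2
pos_x_4 = 1
pos_y_4 = 9
pos_z_4 = 5.5
depth_4 = 3
height_4 = 5.5
pos_x_5 = 8
pos_y_5 = 6
pos_z_5 = 3.5
width_5 = 4
depth_5 = 3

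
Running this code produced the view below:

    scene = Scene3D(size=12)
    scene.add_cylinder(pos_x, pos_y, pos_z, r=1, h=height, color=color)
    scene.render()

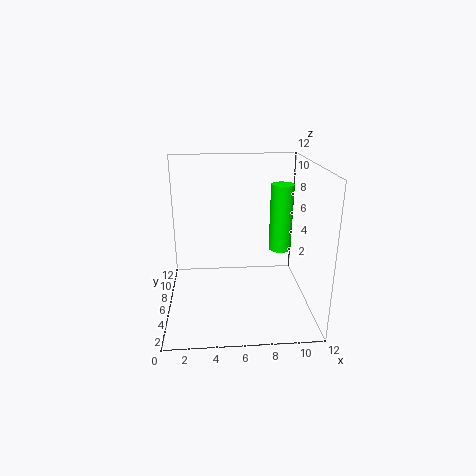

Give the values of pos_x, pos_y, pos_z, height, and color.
pos_x = 10
pos_y = 8
pos_z = 4
height = 6
color = 'lime'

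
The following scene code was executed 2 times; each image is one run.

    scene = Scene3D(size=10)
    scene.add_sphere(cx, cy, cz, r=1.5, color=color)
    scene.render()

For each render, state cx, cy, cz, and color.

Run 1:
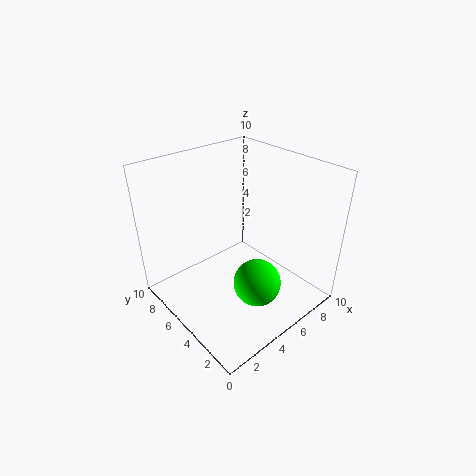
cx = 4
cy = 2
cz = 3.5
color = 'lime'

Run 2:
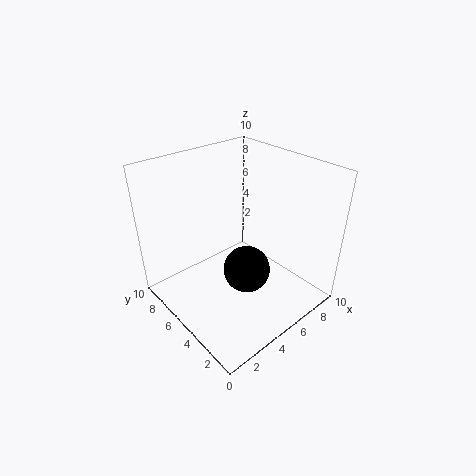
cx = 4
cy = 3
cz = 4
color = 'black'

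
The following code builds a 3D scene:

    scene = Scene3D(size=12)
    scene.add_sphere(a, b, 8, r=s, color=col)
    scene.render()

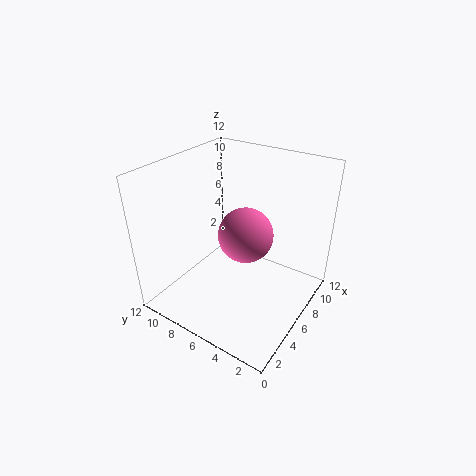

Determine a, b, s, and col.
a = 4
b = 4
s = 2
col = 'hotpink'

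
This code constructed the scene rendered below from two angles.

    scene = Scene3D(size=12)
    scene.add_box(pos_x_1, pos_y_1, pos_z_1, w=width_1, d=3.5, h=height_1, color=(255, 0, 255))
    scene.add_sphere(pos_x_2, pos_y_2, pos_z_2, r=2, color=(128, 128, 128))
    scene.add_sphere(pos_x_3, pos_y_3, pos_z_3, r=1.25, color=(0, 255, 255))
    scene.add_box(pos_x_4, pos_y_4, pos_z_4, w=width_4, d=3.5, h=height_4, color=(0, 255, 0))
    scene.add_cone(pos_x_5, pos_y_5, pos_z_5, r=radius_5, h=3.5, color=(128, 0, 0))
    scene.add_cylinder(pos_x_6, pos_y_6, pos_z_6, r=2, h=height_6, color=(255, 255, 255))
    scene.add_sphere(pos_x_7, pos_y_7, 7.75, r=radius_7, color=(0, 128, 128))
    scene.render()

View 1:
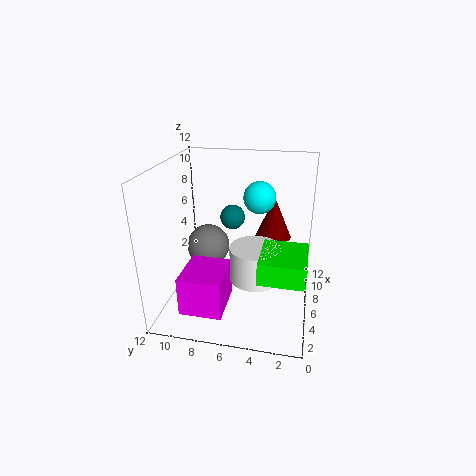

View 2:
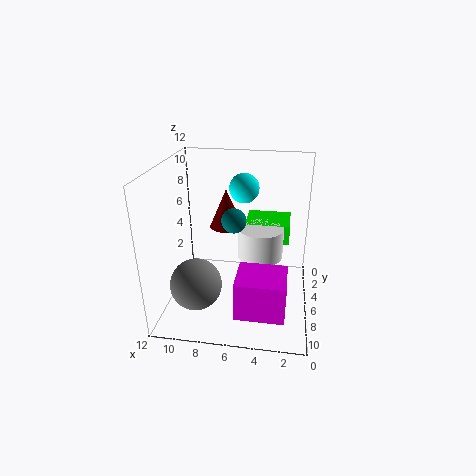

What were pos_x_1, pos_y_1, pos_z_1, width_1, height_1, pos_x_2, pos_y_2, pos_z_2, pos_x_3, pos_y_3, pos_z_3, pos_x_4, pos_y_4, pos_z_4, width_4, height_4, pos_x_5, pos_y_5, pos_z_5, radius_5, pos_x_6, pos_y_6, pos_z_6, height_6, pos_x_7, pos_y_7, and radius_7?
pos_x_1 = 1.75; pos_y_1 = 6.5; pos_z_1 = 0.75; width_1 = 4; height_1 = 3.25; pos_x_2 = 8.75; pos_y_2 = 9.5; pos_z_2 = 3.5; pos_x_3 = 5.75; pos_y_3 = 4.25; pos_z_3 = 9.75; pos_x_4 = 1.75; pos_y_4 = 0.25; pos_z_4 = 4.5; width_4 = 4; height_4 = 1.75; pos_x_5 = 7.5; pos_y_5 = 3.25; pos_z_5 = 5.75; radius_5 = 1.5; pos_x_6 = 4.25; pos_y_6 = 4.25; pos_z_6 = 3.5; height_6 = 2.75; pos_x_7 = 6.25; pos_y_7 = 6.5; radius_7 = 1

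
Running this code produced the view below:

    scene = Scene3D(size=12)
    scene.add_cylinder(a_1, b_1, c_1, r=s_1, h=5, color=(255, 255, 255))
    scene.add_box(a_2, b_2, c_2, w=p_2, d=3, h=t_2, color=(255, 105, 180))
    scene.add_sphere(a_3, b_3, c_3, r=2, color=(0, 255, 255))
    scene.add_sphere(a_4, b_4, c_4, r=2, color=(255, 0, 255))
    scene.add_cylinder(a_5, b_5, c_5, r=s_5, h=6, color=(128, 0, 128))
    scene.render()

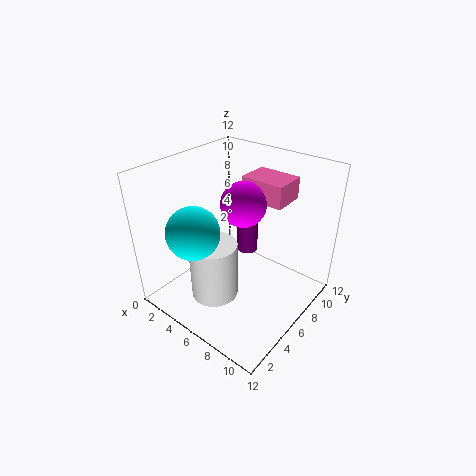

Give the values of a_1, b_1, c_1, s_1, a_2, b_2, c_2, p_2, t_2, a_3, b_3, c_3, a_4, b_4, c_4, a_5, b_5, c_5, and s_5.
a_1 = 5; b_1 = 4; c_1 = 1; s_1 = 2; a_2 = 4; b_2 = 9; c_2 = 8; p_2 = 4; t_2 = 2; a_3 = 5; b_3 = 2; c_3 = 8; a_4 = 5; b_4 = 8; c_4 = 8; a_5 = 4; b_5 = 10; c_5 = 2; s_5 = 1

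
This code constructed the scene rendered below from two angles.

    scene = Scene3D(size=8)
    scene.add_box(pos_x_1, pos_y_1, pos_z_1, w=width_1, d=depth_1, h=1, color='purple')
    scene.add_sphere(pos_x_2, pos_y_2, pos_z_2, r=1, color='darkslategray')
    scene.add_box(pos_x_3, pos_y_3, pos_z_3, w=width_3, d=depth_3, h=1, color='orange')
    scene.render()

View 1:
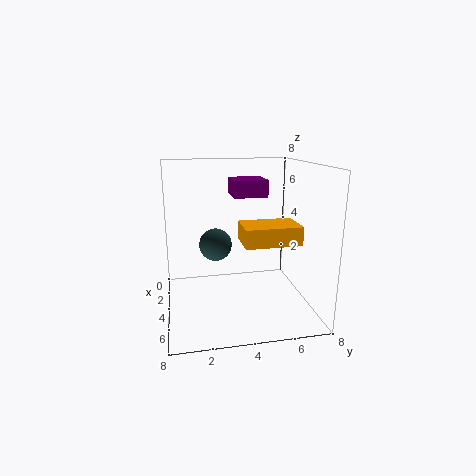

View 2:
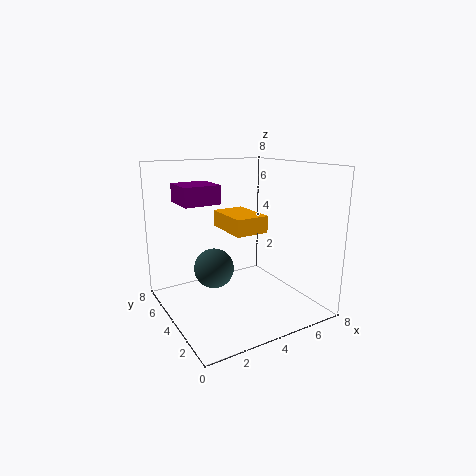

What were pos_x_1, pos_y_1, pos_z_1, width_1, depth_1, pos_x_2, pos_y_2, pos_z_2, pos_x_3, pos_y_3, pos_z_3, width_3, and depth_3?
pos_x_1 = 1, pos_y_1 = 4, pos_z_1 = 6, width_1 = 2, depth_1 = 2, pos_x_2 = 2, pos_y_2 = 3, pos_z_2 = 3, pos_x_3 = 4, pos_y_3 = 4, pos_z_3 = 4, width_3 = 2, depth_3 = 3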